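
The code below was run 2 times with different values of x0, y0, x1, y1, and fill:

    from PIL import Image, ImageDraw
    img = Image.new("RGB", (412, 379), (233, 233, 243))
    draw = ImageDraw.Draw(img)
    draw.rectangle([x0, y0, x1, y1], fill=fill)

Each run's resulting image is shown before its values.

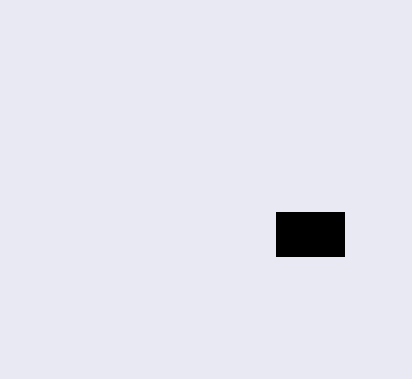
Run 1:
x0 = 276, y0 = 212, x1 = 344, y1 = 256, fill = 'black'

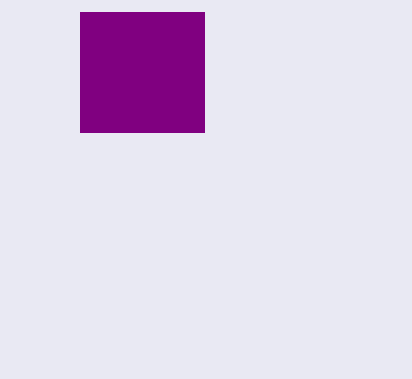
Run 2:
x0 = 80; y0 = 12; x1 = 204; y1 = 132; fill = 'purple'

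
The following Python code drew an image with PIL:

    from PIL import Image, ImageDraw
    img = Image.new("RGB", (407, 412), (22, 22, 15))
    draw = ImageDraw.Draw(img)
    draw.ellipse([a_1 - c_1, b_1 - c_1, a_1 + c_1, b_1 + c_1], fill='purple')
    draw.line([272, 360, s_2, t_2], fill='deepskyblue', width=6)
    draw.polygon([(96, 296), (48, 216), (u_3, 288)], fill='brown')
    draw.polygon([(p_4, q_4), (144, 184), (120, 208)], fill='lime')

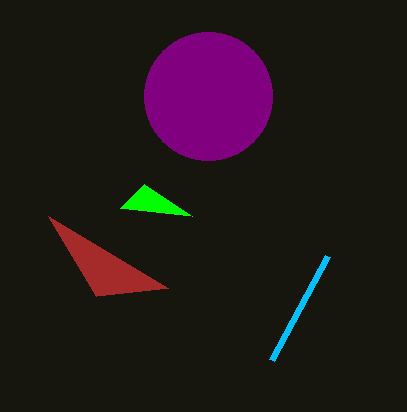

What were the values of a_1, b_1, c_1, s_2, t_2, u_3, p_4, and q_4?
a_1 = 208, b_1 = 96, c_1 = 64, s_2 = 328, t_2 = 256, u_3 = 168, p_4 = 192, q_4 = 216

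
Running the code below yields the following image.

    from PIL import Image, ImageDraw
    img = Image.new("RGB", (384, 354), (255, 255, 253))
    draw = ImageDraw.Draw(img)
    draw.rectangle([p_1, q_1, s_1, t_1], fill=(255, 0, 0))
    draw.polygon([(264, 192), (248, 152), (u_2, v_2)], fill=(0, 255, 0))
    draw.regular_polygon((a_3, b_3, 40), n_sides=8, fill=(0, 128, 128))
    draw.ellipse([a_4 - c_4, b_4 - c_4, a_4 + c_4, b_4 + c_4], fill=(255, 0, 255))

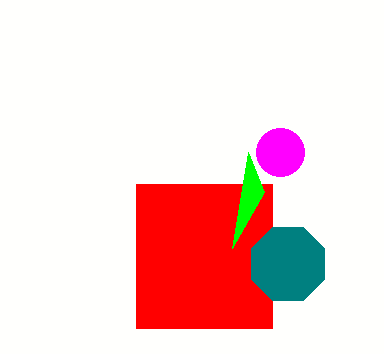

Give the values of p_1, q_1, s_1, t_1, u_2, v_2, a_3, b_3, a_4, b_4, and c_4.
p_1 = 136
q_1 = 184
s_1 = 272
t_1 = 328
u_2 = 232
v_2 = 248
a_3 = 288
b_3 = 264
a_4 = 280
b_4 = 152
c_4 = 24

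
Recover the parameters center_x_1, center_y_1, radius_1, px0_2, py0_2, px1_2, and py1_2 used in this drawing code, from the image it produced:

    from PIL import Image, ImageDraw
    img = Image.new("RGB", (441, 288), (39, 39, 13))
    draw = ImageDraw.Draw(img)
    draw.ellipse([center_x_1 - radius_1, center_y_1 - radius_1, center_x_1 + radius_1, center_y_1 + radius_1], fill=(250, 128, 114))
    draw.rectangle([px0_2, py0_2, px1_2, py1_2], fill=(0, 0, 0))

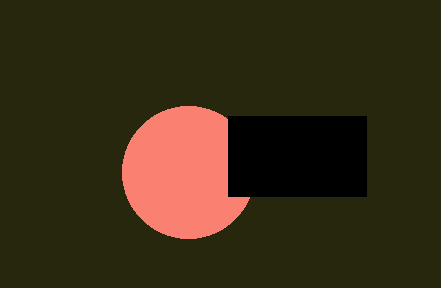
center_x_1 = 188; center_y_1 = 172; radius_1 = 66; px0_2 = 228; py0_2 = 116; px1_2 = 366; py1_2 = 196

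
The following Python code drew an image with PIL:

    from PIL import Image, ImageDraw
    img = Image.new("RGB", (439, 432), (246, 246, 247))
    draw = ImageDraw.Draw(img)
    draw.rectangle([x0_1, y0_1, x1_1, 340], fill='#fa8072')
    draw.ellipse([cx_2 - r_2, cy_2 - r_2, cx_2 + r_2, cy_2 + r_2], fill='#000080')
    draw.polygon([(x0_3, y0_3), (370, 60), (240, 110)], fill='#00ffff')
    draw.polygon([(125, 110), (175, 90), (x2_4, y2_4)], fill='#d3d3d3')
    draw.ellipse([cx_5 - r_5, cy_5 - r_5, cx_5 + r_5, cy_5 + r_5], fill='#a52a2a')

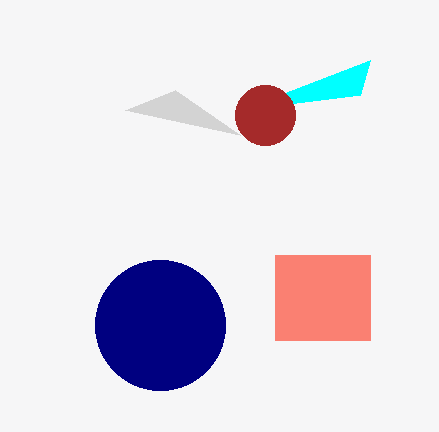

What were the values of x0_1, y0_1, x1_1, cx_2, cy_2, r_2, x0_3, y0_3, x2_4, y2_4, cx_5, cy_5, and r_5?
x0_1 = 275
y0_1 = 255
x1_1 = 370
cx_2 = 160
cy_2 = 325
r_2 = 65
x0_3 = 360
y0_3 = 95
x2_4 = 240
y2_4 = 135
cx_5 = 265
cy_5 = 115
r_5 = 30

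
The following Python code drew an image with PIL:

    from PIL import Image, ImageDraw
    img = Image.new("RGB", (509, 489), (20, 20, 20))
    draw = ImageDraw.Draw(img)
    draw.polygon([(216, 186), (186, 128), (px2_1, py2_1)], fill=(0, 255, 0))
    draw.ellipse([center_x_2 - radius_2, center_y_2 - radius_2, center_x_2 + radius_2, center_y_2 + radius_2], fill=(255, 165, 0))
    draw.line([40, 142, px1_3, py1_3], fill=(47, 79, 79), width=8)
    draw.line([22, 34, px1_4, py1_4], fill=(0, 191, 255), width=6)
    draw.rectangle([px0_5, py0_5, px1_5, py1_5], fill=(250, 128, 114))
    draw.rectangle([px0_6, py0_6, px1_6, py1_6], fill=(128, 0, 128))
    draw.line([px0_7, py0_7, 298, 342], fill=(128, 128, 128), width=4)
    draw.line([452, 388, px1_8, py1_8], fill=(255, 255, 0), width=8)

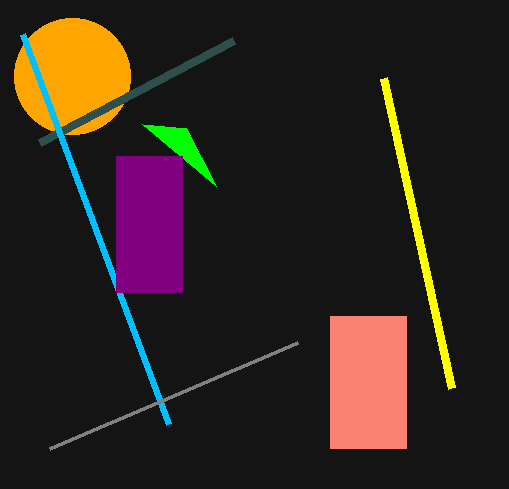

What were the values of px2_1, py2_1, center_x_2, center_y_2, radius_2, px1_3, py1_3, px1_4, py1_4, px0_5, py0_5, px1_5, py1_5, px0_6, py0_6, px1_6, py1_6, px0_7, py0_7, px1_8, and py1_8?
px2_1 = 142, py2_1 = 124, center_x_2 = 72, center_y_2 = 76, radius_2 = 58, px1_3 = 234, py1_3 = 40, px1_4 = 168, py1_4 = 424, px0_5 = 330, py0_5 = 316, px1_5 = 406, py1_5 = 448, px0_6 = 116, py0_6 = 156, px1_6 = 182, py1_6 = 292, px0_7 = 50, py0_7 = 448, px1_8 = 384, py1_8 = 78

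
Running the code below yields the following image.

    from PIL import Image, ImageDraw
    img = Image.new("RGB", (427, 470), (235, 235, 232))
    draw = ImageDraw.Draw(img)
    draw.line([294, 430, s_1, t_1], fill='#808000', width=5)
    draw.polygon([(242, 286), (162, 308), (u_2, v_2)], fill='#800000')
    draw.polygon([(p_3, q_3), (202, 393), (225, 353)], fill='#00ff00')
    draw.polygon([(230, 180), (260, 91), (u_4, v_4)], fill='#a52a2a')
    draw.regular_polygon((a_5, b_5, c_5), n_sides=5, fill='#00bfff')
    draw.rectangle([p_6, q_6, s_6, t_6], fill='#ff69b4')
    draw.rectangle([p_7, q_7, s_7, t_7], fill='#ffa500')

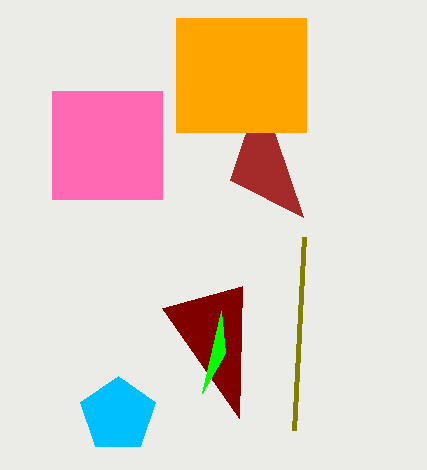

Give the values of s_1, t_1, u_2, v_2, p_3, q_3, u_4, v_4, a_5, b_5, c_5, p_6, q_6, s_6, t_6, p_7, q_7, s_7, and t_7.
s_1 = 304
t_1 = 237
u_2 = 239
v_2 = 418
p_3 = 221
q_3 = 311
u_4 = 303
v_4 = 217
a_5 = 118
b_5 = 415
c_5 = 39
p_6 = 52
q_6 = 91
s_6 = 162
t_6 = 199
p_7 = 176
q_7 = 18
s_7 = 306
t_7 = 132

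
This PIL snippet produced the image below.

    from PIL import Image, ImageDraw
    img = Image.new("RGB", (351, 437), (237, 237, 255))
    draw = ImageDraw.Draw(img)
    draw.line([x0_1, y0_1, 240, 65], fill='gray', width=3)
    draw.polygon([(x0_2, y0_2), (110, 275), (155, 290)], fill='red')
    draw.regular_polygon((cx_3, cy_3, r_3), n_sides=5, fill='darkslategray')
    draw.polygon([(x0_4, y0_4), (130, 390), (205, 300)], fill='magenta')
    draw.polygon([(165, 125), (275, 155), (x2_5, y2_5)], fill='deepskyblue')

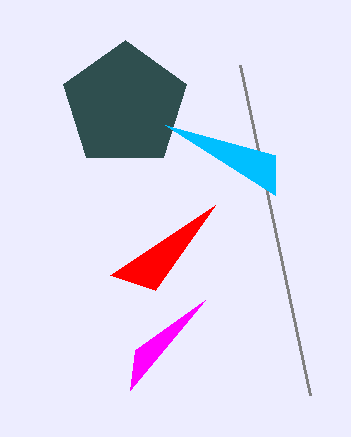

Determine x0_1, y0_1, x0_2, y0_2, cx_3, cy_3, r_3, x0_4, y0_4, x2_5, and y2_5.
x0_1 = 310
y0_1 = 395
x0_2 = 215
y0_2 = 205
cx_3 = 125
cy_3 = 105
r_3 = 65
x0_4 = 135
y0_4 = 350
x2_5 = 275
y2_5 = 195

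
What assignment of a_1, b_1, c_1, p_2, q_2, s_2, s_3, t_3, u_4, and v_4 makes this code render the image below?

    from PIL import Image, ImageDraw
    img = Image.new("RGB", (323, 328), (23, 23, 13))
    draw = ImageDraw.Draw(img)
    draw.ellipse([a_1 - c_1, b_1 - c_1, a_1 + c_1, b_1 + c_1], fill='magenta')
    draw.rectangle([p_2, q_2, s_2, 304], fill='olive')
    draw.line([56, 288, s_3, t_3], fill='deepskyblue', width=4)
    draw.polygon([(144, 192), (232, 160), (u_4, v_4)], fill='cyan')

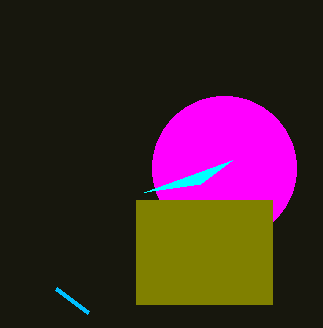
a_1 = 224
b_1 = 168
c_1 = 72
p_2 = 136
q_2 = 200
s_2 = 272
s_3 = 88
t_3 = 312
u_4 = 200
v_4 = 184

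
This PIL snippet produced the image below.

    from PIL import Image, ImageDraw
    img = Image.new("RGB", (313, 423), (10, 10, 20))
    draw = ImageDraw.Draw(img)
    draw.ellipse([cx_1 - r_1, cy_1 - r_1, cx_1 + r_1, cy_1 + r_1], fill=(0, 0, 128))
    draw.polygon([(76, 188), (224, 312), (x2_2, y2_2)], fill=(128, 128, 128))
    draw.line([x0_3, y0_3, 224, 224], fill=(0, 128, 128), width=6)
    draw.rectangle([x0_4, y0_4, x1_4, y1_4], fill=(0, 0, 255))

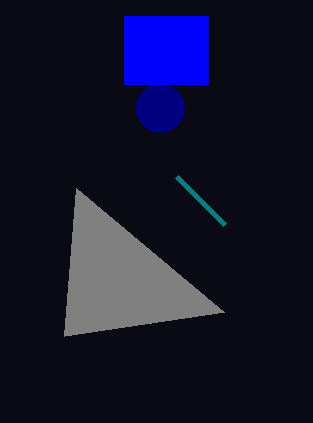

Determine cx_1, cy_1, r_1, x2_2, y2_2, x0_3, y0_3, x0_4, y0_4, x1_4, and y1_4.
cx_1 = 160, cy_1 = 108, r_1 = 24, x2_2 = 64, y2_2 = 336, x0_3 = 176, y0_3 = 176, x0_4 = 124, y0_4 = 16, x1_4 = 208, y1_4 = 84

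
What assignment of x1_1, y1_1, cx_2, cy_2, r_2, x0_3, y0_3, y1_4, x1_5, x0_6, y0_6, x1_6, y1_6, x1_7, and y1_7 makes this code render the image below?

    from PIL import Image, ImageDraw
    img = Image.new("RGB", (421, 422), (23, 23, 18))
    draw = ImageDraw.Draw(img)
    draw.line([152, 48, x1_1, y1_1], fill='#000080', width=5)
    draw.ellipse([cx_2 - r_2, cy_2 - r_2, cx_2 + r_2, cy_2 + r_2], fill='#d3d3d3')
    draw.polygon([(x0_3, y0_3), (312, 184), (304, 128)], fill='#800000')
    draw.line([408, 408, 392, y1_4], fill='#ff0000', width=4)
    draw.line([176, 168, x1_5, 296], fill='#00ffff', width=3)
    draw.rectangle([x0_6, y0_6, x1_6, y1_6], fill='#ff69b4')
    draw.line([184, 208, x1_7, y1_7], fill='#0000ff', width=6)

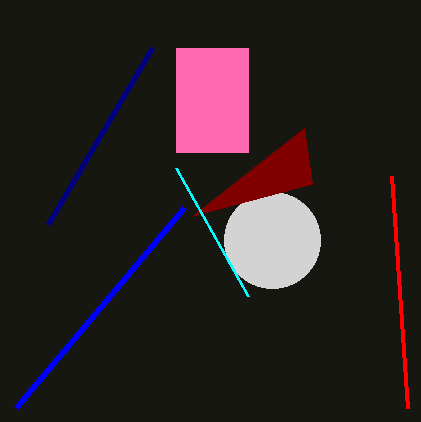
x1_1 = 48, y1_1 = 224, cx_2 = 272, cy_2 = 240, r_2 = 48, x0_3 = 192, y0_3 = 216, y1_4 = 176, x1_5 = 248, x0_6 = 176, y0_6 = 48, x1_6 = 248, y1_6 = 152, x1_7 = 16, y1_7 = 408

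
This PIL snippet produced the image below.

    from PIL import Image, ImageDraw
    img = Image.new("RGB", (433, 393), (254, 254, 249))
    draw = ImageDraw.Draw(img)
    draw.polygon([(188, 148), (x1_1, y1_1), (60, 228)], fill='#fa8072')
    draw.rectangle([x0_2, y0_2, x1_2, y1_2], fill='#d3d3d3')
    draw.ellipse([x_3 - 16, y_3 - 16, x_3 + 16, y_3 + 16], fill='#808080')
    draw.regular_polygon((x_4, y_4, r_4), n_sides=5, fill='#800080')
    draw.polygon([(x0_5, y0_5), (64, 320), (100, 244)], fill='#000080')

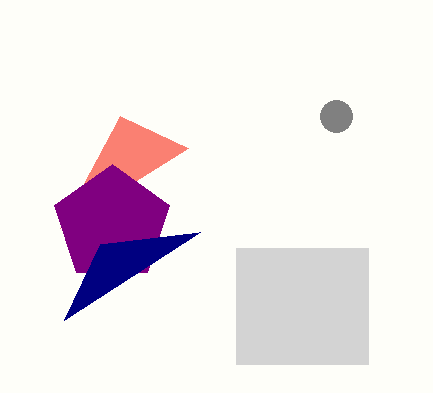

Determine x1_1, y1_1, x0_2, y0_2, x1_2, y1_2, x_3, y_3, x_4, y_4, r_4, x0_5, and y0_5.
x1_1 = 120
y1_1 = 116
x0_2 = 236
y0_2 = 248
x1_2 = 368
y1_2 = 364
x_3 = 336
y_3 = 116
x_4 = 112
y_4 = 224
r_4 = 60
x0_5 = 200
y0_5 = 232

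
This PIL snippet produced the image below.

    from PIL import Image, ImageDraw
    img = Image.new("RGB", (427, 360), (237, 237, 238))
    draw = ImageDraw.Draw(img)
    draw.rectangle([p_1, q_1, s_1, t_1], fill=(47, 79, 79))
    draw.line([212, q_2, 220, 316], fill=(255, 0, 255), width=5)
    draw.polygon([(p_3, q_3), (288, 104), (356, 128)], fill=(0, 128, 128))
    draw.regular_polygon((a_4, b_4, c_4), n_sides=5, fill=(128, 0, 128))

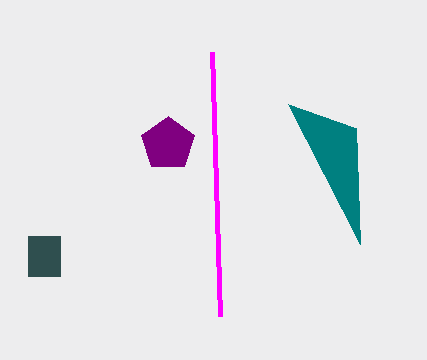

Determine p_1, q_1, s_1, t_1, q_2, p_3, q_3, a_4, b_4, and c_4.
p_1 = 28, q_1 = 236, s_1 = 60, t_1 = 276, q_2 = 52, p_3 = 360, q_3 = 244, a_4 = 168, b_4 = 144, c_4 = 28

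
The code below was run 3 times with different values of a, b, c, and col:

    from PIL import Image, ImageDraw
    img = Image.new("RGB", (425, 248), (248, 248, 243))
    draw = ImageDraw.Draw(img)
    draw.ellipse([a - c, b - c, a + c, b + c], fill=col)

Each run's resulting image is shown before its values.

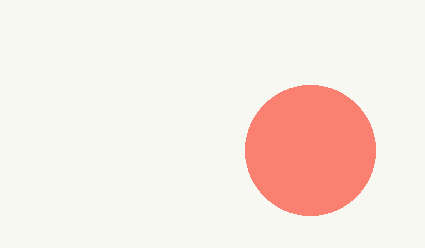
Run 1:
a = 310
b = 150
c = 65
col = 'salmon'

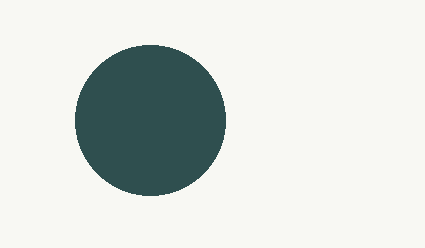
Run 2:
a = 150; b = 120; c = 75; col = 'darkslategray'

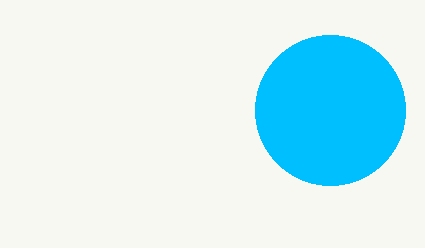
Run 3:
a = 330, b = 110, c = 75, col = 'deepskyblue'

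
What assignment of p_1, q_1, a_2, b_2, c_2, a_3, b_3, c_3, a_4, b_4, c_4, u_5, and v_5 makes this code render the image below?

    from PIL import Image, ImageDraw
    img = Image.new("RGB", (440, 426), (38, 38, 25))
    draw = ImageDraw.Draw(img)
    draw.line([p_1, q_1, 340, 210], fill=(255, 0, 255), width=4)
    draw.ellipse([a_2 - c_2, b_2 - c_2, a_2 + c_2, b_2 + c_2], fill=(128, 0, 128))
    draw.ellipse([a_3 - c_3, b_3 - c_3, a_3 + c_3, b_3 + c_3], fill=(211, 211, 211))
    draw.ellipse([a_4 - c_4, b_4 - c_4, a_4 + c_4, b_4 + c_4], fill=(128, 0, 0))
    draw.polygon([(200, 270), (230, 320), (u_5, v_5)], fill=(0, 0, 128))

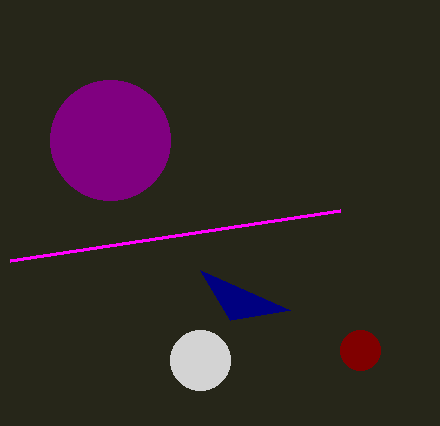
p_1 = 10; q_1 = 260; a_2 = 110; b_2 = 140; c_2 = 60; a_3 = 200; b_3 = 360; c_3 = 30; a_4 = 360; b_4 = 350; c_4 = 20; u_5 = 290; v_5 = 310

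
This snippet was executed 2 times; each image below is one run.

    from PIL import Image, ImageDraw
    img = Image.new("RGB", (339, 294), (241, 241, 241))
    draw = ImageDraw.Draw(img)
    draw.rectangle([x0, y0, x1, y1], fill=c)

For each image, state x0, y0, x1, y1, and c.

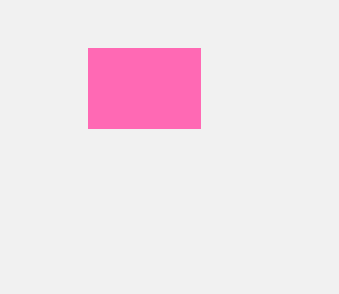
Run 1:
x0 = 88
y0 = 48
x1 = 200
y1 = 128
c = 'hotpink'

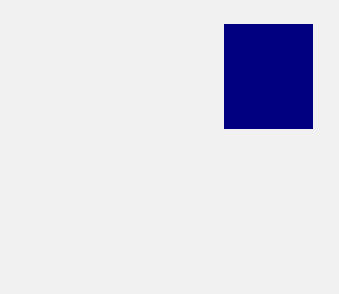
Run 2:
x0 = 224, y0 = 24, x1 = 312, y1 = 128, c = 'navy'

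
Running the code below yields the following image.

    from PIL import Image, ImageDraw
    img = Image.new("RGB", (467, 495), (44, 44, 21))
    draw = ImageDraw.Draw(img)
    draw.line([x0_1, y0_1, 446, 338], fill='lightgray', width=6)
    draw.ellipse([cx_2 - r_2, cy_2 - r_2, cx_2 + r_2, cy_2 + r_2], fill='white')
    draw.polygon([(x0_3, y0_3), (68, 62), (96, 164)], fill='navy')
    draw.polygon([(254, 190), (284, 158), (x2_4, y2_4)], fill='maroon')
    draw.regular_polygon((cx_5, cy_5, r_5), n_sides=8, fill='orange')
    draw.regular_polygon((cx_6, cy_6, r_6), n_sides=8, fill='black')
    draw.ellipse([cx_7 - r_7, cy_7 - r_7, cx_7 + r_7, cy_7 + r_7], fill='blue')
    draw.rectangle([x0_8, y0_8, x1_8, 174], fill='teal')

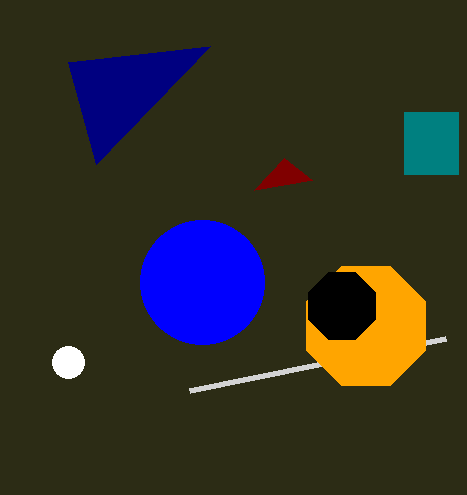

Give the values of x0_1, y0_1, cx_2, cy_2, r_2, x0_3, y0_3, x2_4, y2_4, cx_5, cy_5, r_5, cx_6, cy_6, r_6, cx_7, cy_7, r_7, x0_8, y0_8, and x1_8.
x0_1 = 190; y0_1 = 390; cx_2 = 68; cy_2 = 362; r_2 = 16; x0_3 = 210; y0_3 = 46; x2_4 = 312; y2_4 = 180; cx_5 = 366; cy_5 = 326; r_5 = 64; cx_6 = 342; cy_6 = 306; r_6 = 36; cx_7 = 202; cy_7 = 282; r_7 = 62; x0_8 = 404; y0_8 = 112; x1_8 = 458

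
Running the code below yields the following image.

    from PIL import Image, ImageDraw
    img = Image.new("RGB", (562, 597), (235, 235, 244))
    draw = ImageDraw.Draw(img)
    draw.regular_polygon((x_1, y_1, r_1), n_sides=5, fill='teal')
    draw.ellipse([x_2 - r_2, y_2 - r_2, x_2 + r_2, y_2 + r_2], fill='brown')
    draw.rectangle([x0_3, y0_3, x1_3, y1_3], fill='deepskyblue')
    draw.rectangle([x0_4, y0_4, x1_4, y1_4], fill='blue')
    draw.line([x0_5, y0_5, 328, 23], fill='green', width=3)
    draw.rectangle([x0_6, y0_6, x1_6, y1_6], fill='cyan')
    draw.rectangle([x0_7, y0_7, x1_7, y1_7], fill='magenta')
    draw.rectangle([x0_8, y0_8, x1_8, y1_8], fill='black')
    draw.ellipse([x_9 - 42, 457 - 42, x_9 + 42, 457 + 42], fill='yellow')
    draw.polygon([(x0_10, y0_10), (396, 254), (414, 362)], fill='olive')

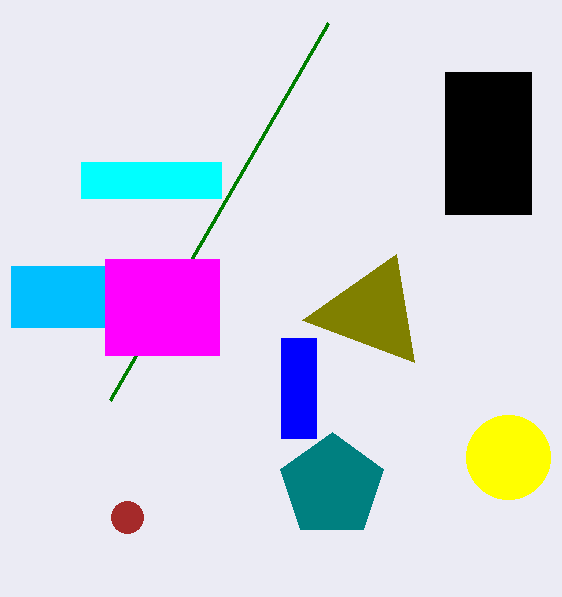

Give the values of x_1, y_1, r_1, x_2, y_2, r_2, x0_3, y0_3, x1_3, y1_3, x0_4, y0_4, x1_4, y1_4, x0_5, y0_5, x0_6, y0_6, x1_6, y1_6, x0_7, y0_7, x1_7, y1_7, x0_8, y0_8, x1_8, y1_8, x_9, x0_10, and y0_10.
x_1 = 332
y_1 = 486
r_1 = 54
x_2 = 127
y_2 = 517
r_2 = 16
x0_3 = 11
y0_3 = 266
x1_3 = 104
y1_3 = 327
x0_4 = 281
y0_4 = 338
x1_4 = 316
y1_4 = 438
x0_5 = 110
y0_5 = 400
x0_6 = 81
y0_6 = 162
x1_6 = 221
y1_6 = 198
x0_7 = 105
y0_7 = 259
x1_7 = 219
y1_7 = 355
x0_8 = 445
y0_8 = 72
x1_8 = 531
y1_8 = 214
x_9 = 508
x0_10 = 302
y0_10 = 320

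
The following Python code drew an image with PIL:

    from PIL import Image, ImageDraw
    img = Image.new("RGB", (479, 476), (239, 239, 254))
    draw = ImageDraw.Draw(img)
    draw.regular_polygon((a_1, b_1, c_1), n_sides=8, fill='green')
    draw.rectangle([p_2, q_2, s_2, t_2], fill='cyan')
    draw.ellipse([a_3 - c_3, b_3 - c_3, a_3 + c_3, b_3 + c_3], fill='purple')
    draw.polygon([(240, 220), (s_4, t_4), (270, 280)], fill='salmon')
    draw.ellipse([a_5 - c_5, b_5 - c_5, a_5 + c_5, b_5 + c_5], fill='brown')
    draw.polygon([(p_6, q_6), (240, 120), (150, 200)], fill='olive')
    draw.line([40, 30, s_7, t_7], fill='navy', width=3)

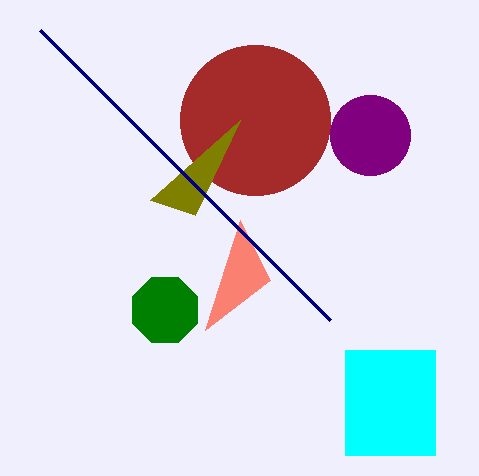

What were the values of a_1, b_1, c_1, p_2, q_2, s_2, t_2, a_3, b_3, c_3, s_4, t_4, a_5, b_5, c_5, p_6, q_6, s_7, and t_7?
a_1 = 165; b_1 = 310; c_1 = 35; p_2 = 345; q_2 = 350; s_2 = 435; t_2 = 455; a_3 = 370; b_3 = 135; c_3 = 40; s_4 = 205; t_4 = 330; a_5 = 255; b_5 = 120; c_5 = 75; p_6 = 195; q_6 = 215; s_7 = 330; t_7 = 320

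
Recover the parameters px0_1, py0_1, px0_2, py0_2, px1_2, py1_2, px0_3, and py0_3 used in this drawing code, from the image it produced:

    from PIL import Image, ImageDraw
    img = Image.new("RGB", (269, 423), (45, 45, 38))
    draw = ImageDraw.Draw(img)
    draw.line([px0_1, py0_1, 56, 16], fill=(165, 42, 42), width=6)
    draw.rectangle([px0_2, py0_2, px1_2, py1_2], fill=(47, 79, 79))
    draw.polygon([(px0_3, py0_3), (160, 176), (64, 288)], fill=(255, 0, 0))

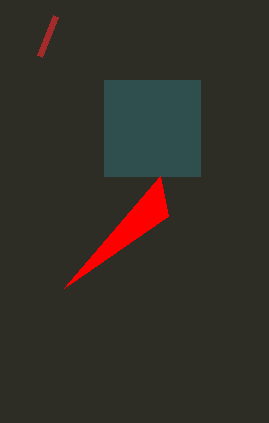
px0_1 = 40, py0_1 = 56, px0_2 = 104, py0_2 = 80, px1_2 = 200, py1_2 = 176, px0_3 = 168, py0_3 = 216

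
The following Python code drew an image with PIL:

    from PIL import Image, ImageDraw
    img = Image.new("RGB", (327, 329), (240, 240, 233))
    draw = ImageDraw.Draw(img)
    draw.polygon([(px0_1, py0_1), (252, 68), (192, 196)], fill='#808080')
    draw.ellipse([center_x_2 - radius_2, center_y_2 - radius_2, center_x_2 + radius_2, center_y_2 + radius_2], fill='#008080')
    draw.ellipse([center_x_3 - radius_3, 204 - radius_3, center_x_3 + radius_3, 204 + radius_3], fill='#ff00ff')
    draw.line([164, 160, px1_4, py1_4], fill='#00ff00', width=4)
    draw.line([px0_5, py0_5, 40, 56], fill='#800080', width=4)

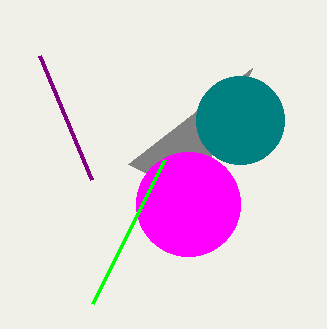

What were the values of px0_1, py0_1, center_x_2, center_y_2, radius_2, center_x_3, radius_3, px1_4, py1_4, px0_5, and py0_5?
px0_1 = 128
py0_1 = 164
center_x_2 = 240
center_y_2 = 120
radius_2 = 44
center_x_3 = 188
radius_3 = 52
px1_4 = 92
py1_4 = 304
px0_5 = 92
py0_5 = 180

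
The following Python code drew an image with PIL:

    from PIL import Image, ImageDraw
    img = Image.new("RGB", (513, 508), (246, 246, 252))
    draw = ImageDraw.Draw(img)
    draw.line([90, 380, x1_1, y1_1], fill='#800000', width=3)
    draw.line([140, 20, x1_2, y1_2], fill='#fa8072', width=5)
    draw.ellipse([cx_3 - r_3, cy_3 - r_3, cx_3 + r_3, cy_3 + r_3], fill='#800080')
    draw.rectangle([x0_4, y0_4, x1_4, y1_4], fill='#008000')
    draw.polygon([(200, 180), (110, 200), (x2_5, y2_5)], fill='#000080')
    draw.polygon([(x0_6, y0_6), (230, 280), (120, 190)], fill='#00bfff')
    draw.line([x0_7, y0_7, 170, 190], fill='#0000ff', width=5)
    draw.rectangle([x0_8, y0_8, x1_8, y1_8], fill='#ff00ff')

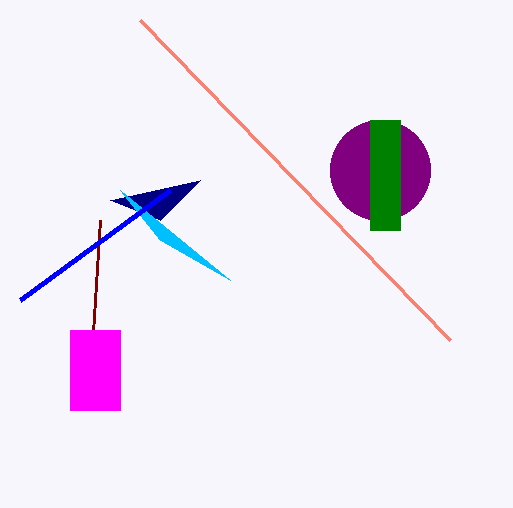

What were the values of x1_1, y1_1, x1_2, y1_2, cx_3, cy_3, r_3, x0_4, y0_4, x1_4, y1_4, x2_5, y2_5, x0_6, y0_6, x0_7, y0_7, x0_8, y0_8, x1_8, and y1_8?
x1_1 = 100, y1_1 = 220, x1_2 = 450, y1_2 = 340, cx_3 = 380, cy_3 = 170, r_3 = 50, x0_4 = 370, y0_4 = 120, x1_4 = 400, y1_4 = 230, x2_5 = 160, y2_5 = 220, x0_6 = 160, y0_6 = 240, x0_7 = 20, y0_7 = 300, x0_8 = 70, y0_8 = 330, x1_8 = 120, y1_8 = 410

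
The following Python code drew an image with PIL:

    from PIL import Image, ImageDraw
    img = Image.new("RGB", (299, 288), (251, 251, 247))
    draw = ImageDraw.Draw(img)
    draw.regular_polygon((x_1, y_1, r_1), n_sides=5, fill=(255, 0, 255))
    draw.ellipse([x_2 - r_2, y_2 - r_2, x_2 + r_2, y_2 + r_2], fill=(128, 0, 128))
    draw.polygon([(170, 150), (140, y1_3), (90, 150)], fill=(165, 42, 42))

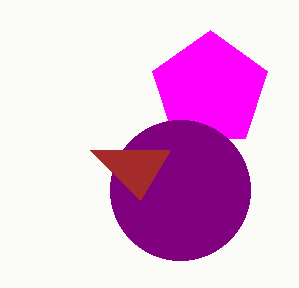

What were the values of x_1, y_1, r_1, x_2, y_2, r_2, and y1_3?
x_1 = 210
y_1 = 90
r_1 = 60
x_2 = 180
y_2 = 190
r_2 = 70
y1_3 = 200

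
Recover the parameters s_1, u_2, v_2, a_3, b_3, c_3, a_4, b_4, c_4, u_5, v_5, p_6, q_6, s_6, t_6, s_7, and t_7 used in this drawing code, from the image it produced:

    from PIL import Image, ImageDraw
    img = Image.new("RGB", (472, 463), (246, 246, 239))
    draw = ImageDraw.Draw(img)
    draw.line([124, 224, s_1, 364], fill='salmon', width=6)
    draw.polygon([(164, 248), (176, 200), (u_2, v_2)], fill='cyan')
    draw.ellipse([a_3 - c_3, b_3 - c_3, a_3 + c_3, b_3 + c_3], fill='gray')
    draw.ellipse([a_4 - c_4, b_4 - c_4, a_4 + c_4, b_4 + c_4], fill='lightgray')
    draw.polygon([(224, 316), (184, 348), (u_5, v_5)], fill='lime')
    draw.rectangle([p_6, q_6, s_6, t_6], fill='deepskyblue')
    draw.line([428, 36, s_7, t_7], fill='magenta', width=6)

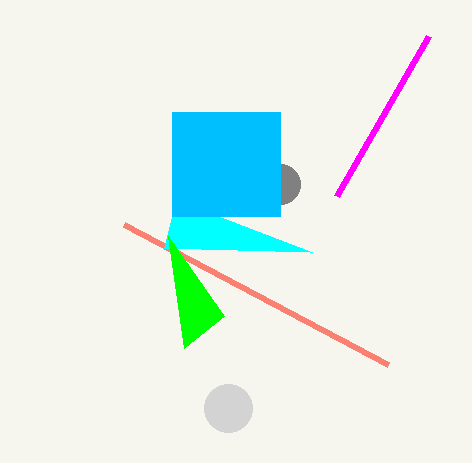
s_1 = 388
u_2 = 312
v_2 = 252
a_3 = 280
b_3 = 184
c_3 = 20
a_4 = 228
b_4 = 408
c_4 = 24
u_5 = 168
v_5 = 236
p_6 = 172
q_6 = 112
s_6 = 280
t_6 = 216
s_7 = 336
t_7 = 196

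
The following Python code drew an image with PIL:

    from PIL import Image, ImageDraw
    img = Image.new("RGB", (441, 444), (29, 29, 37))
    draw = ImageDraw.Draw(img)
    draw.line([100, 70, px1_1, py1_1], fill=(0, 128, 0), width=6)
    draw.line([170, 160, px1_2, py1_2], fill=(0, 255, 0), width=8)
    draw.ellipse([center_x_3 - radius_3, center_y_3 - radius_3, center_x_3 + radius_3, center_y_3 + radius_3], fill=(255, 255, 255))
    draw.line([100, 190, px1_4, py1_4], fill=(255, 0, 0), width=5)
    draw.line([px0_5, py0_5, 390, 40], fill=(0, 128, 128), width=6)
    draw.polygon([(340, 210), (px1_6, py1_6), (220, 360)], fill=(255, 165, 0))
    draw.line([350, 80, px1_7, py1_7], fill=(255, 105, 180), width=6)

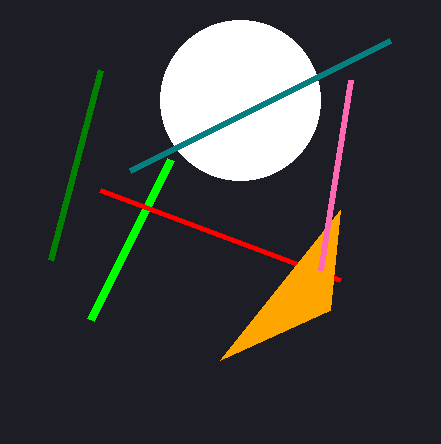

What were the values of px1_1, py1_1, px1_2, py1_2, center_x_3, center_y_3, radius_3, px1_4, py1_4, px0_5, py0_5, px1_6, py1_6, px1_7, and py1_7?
px1_1 = 50; py1_1 = 260; px1_2 = 90; py1_2 = 320; center_x_3 = 240; center_y_3 = 100; radius_3 = 80; px1_4 = 340; py1_4 = 280; px0_5 = 130; py0_5 = 170; px1_6 = 330; py1_6 = 310; px1_7 = 320; py1_7 = 270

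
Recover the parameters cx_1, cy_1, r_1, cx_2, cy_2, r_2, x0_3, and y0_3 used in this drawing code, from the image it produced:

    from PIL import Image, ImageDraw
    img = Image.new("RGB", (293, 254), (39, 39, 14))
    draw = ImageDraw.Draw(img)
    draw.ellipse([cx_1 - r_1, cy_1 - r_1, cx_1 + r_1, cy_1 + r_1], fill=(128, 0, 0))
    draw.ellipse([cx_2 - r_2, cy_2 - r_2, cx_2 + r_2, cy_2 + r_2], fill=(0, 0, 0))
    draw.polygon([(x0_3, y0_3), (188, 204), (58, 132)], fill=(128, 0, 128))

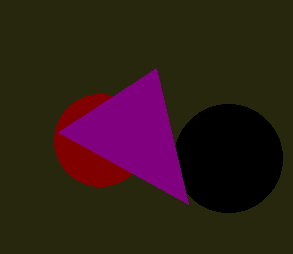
cx_1 = 100, cy_1 = 140, r_1 = 46, cx_2 = 228, cy_2 = 158, r_2 = 54, x0_3 = 156, y0_3 = 68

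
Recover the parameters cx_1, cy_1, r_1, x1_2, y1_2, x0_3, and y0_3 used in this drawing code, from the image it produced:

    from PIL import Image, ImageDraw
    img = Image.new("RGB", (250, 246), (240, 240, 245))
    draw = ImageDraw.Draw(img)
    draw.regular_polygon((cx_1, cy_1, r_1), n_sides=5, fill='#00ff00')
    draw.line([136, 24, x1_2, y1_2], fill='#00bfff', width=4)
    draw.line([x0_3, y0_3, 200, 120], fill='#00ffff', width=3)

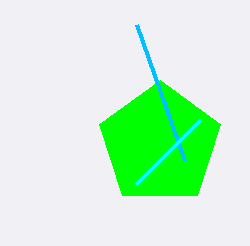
cx_1 = 160
cy_1 = 144
r_1 = 64
x1_2 = 184
y1_2 = 160
x0_3 = 136
y0_3 = 184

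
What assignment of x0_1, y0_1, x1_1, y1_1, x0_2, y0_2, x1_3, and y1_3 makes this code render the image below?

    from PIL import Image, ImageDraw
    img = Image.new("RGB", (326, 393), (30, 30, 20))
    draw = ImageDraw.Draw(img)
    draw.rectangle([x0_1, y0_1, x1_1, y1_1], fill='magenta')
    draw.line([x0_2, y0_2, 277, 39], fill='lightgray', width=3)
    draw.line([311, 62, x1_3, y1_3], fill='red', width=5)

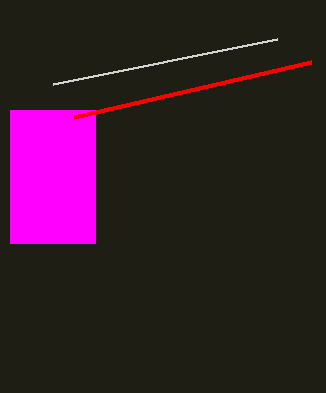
x0_1 = 10; y0_1 = 110; x1_1 = 95; y1_1 = 243; x0_2 = 53; y0_2 = 84; x1_3 = 74; y1_3 = 117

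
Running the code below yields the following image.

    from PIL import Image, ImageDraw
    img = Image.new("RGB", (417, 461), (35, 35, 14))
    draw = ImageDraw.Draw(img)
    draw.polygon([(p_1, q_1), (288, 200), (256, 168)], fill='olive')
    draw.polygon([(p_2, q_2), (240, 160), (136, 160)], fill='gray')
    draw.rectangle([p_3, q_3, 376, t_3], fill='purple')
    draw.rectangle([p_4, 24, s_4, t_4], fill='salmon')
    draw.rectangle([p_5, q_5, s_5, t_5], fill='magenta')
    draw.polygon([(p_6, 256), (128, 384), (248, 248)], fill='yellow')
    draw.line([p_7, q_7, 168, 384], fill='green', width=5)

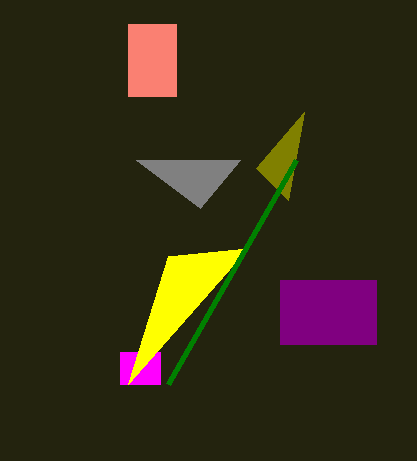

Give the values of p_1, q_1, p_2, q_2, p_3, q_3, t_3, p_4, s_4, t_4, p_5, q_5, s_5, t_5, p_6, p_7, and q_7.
p_1 = 304
q_1 = 112
p_2 = 200
q_2 = 208
p_3 = 280
q_3 = 280
t_3 = 344
p_4 = 128
s_4 = 176
t_4 = 96
p_5 = 120
q_5 = 352
s_5 = 160
t_5 = 384
p_6 = 168
p_7 = 296
q_7 = 160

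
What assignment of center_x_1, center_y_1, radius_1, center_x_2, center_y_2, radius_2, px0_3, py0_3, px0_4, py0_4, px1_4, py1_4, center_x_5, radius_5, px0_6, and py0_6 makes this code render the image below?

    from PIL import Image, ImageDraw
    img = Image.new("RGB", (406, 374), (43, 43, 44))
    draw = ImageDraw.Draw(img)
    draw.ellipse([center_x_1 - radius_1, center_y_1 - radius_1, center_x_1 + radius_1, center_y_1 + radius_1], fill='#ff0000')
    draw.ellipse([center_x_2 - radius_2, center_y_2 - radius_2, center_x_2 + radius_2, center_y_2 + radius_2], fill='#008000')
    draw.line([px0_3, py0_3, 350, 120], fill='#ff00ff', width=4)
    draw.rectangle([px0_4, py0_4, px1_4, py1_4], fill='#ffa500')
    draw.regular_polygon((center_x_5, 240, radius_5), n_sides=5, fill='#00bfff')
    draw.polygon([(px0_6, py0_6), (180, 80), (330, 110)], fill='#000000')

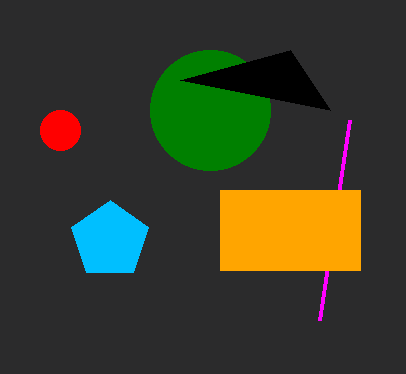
center_x_1 = 60; center_y_1 = 130; radius_1 = 20; center_x_2 = 210; center_y_2 = 110; radius_2 = 60; px0_3 = 320; py0_3 = 320; px0_4 = 220; py0_4 = 190; px1_4 = 360; py1_4 = 270; center_x_5 = 110; radius_5 = 40; px0_6 = 290; py0_6 = 50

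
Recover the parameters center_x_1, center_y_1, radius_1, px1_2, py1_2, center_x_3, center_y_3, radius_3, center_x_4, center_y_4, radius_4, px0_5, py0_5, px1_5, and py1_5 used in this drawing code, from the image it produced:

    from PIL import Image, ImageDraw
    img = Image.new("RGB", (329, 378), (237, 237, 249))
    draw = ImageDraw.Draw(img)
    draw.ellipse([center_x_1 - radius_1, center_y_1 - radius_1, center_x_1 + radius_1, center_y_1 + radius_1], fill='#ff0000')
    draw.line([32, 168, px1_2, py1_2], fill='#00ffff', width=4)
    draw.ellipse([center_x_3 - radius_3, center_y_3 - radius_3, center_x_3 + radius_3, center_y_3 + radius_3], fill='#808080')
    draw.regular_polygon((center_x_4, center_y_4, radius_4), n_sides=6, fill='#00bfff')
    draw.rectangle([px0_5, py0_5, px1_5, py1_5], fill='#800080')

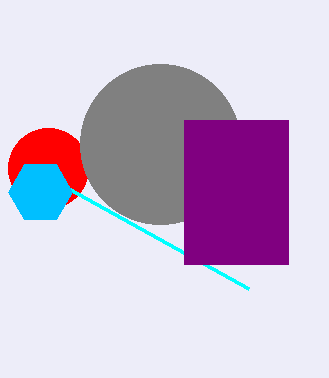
center_x_1 = 48, center_y_1 = 168, radius_1 = 40, px1_2 = 248, py1_2 = 288, center_x_3 = 160, center_y_3 = 144, radius_3 = 80, center_x_4 = 40, center_y_4 = 192, radius_4 = 32, px0_5 = 184, py0_5 = 120, px1_5 = 288, py1_5 = 264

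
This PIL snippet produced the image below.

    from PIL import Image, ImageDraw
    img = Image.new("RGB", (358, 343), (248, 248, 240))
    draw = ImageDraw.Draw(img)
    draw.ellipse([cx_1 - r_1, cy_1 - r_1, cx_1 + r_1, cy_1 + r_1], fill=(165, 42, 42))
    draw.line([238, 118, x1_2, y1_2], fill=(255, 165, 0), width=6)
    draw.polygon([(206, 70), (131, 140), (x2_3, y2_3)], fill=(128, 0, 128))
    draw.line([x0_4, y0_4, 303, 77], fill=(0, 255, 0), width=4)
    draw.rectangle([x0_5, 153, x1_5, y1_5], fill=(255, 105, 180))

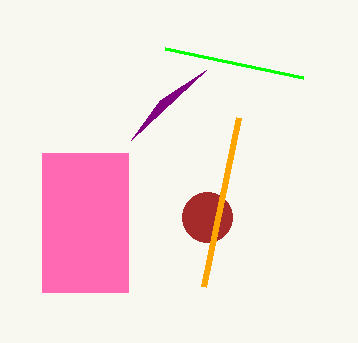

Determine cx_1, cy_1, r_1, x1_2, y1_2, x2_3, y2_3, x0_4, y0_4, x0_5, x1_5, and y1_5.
cx_1 = 207, cy_1 = 217, r_1 = 25, x1_2 = 203, y1_2 = 287, x2_3 = 160, y2_3 = 100, x0_4 = 165, y0_4 = 48, x0_5 = 42, x1_5 = 128, y1_5 = 292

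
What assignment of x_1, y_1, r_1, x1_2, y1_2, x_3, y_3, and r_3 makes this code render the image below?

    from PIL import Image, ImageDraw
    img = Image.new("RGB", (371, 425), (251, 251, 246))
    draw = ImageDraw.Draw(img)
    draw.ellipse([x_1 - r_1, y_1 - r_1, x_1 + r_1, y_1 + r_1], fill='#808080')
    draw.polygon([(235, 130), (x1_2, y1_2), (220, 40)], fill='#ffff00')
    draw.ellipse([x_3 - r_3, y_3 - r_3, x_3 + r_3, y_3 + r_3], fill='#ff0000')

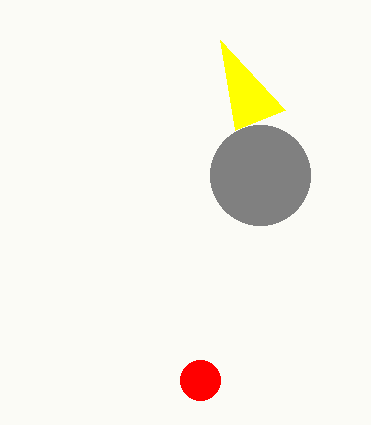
x_1 = 260; y_1 = 175; r_1 = 50; x1_2 = 285; y1_2 = 110; x_3 = 200; y_3 = 380; r_3 = 20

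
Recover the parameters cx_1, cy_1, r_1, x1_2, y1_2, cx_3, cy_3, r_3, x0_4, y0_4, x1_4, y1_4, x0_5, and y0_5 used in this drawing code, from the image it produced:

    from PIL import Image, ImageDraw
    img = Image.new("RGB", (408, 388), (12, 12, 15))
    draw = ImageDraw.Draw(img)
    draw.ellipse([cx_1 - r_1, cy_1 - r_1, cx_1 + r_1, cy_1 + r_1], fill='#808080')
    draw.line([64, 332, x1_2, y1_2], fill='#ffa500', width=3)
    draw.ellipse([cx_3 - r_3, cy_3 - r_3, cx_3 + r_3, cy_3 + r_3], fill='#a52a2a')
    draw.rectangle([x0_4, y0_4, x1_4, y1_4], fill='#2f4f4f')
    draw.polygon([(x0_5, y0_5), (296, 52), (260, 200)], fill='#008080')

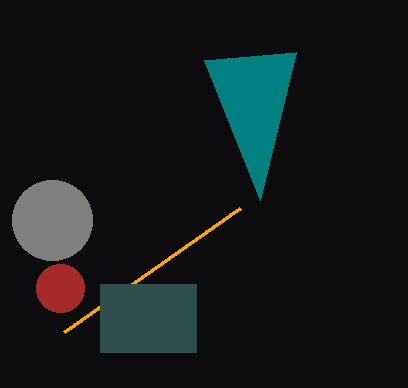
cx_1 = 52
cy_1 = 220
r_1 = 40
x1_2 = 240
y1_2 = 208
cx_3 = 60
cy_3 = 288
r_3 = 24
x0_4 = 100
y0_4 = 284
x1_4 = 196
y1_4 = 352
x0_5 = 204
y0_5 = 60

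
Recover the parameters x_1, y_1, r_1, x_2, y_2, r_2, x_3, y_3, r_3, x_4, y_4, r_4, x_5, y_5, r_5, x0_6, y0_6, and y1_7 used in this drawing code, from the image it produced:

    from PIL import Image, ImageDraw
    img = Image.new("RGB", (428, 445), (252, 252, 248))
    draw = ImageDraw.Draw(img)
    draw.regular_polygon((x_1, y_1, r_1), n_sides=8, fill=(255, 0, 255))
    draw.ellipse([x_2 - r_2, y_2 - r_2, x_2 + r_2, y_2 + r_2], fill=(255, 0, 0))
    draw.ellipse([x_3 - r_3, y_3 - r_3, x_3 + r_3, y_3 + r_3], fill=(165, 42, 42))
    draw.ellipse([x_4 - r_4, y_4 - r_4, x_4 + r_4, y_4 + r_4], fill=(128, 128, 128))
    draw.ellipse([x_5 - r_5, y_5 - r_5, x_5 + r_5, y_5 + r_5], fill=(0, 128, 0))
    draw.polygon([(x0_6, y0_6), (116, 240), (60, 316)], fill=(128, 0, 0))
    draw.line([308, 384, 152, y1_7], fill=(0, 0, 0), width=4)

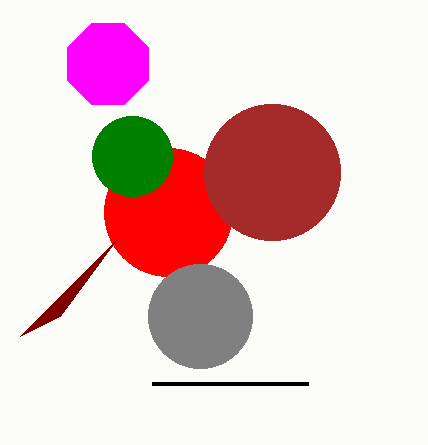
x_1 = 108; y_1 = 64; r_1 = 44; x_2 = 168; y_2 = 212; r_2 = 64; x_3 = 272; y_3 = 172; r_3 = 68; x_4 = 200; y_4 = 316; r_4 = 52; x_5 = 132; y_5 = 156; r_5 = 40; x0_6 = 20; y0_6 = 336; y1_7 = 384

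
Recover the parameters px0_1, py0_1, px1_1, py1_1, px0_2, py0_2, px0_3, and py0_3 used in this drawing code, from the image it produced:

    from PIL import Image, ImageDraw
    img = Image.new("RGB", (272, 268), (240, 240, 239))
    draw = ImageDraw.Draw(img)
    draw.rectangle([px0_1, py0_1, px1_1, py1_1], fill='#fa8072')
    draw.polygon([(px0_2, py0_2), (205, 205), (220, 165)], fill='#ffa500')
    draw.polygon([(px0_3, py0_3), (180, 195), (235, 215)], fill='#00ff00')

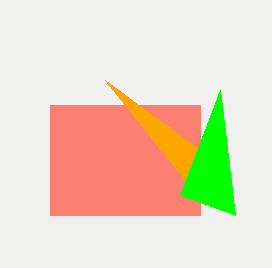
px0_1 = 50
py0_1 = 105
px1_1 = 200
py1_1 = 215
px0_2 = 105
py0_2 = 80
px0_3 = 220
py0_3 = 90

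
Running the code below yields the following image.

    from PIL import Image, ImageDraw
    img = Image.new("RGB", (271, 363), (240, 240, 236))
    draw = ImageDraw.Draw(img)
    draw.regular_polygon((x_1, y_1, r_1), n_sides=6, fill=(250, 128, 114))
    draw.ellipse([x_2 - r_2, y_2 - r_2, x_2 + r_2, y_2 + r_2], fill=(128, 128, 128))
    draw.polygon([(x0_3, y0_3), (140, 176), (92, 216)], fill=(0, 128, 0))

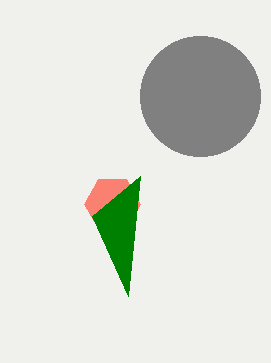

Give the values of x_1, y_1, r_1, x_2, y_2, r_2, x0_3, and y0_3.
x_1 = 112
y_1 = 204
r_1 = 28
x_2 = 200
y_2 = 96
r_2 = 60
x0_3 = 128
y0_3 = 296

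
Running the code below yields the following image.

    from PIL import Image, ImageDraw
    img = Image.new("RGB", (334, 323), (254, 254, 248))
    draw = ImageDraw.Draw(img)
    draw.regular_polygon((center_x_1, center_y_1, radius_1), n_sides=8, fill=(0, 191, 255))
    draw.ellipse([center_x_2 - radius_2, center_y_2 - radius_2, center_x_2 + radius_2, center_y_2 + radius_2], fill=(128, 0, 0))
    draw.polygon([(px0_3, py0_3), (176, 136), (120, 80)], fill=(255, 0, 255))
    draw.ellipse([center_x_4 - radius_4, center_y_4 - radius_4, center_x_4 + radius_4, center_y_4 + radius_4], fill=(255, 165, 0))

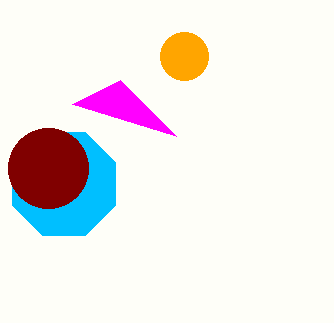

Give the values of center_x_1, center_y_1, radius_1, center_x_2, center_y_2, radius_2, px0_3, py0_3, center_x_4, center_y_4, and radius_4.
center_x_1 = 64
center_y_1 = 184
radius_1 = 56
center_x_2 = 48
center_y_2 = 168
radius_2 = 40
px0_3 = 72
py0_3 = 104
center_x_4 = 184
center_y_4 = 56
radius_4 = 24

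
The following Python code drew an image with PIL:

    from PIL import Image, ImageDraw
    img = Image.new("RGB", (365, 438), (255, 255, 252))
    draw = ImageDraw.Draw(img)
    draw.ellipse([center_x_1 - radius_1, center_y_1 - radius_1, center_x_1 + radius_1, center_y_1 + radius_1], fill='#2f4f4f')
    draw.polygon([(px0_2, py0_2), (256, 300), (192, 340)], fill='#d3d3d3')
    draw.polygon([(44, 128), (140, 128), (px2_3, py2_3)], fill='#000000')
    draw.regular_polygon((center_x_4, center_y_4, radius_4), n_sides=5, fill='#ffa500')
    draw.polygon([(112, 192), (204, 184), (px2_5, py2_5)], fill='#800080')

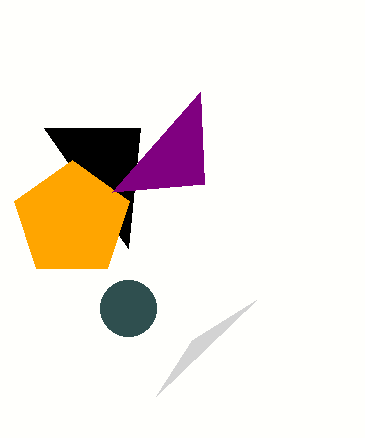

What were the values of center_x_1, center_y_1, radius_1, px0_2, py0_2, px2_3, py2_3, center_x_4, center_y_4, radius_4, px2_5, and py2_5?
center_x_1 = 128; center_y_1 = 308; radius_1 = 28; px0_2 = 156; py0_2 = 396; px2_3 = 128; py2_3 = 248; center_x_4 = 72; center_y_4 = 220; radius_4 = 60; px2_5 = 200; py2_5 = 92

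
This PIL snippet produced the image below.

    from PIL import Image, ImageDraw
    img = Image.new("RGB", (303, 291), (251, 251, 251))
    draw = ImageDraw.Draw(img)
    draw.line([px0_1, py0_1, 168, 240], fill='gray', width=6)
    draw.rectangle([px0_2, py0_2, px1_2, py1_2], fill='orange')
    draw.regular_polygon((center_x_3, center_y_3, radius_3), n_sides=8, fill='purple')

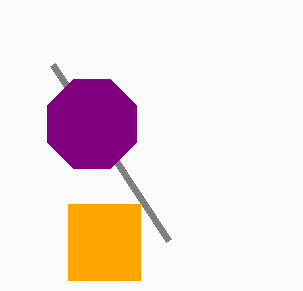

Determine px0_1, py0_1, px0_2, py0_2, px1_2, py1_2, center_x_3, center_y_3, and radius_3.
px0_1 = 52; py0_1 = 64; px0_2 = 68; py0_2 = 204; px1_2 = 140; py1_2 = 280; center_x_3 = 92; center_y_3 = 124; radius_3 = 48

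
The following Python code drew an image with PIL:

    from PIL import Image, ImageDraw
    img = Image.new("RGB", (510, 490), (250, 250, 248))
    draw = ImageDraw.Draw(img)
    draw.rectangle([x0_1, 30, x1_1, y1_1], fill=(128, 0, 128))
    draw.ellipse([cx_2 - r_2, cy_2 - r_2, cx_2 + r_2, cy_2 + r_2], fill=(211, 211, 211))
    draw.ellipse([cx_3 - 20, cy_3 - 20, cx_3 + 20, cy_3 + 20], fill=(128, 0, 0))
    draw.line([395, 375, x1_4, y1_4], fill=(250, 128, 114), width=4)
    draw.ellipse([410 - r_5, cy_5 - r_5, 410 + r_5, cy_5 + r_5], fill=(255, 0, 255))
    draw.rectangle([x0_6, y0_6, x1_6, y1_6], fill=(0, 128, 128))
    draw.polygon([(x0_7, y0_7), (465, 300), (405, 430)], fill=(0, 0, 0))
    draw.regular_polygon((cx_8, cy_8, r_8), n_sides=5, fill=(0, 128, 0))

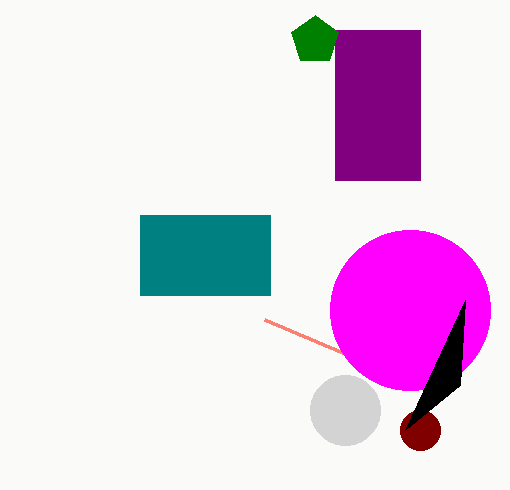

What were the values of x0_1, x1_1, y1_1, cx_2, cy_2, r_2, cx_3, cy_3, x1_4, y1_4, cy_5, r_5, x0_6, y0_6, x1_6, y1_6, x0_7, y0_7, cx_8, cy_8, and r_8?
x0_1 = 335; x1_1 = 420; y1_1 = 180; cx_2 = 345; cy_2 = 410; r_2 = 35; cx_3 = 420; cy_3 = 430; x1_4 = 265; y1_4 = 320; cy_5 = 310; r_5 = 80; x0_6 = 140; y0_6 = 215; x1_6 = 270; y1_6 = 295; x0_7 = 460; y0_7 = 385; cx_8 = 315; cy_8 = 40; r_8 = 25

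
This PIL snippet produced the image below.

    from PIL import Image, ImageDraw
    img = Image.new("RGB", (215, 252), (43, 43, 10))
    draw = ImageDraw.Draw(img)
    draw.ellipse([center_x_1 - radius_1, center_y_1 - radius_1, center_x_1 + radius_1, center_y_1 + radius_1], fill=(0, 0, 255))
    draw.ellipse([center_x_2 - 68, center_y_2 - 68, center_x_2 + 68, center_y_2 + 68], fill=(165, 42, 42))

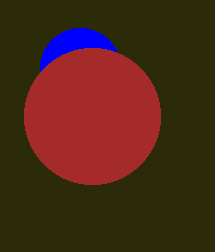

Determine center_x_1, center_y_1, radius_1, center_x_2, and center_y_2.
center_x_1 = 80; center_y_1 = 68; radius_1 = 40; center_x_2 = 92; center_y_2 = 116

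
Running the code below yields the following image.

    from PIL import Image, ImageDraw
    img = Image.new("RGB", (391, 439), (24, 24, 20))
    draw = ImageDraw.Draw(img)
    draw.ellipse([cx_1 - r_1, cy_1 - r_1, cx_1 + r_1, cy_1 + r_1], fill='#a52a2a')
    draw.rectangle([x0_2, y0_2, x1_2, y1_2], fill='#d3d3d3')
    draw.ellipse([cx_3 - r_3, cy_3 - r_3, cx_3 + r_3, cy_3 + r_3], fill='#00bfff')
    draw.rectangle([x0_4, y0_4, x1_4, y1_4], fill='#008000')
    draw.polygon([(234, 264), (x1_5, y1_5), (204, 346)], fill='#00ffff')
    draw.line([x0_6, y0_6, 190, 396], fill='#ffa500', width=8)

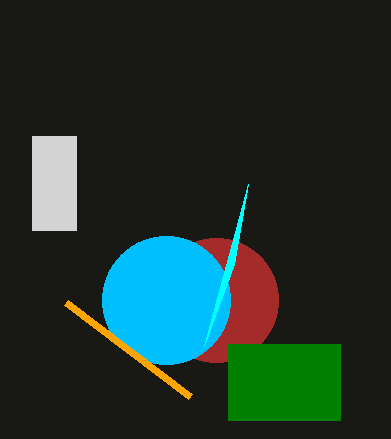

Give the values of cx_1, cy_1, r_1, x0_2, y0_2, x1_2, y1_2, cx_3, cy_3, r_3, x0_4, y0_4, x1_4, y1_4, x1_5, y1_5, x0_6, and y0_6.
cx_1 = 216; cy_1 = 300; r_1 = 62; x0_2 = 32; y0_2 = 136; x1_2 = 76; y1_2 = 230; cx_3 = 166; cy_3 = 300; r_3 = 64; x0_4 = 228; y0_4 = 344; x1_4 = 340; y1_4 = 420; x1_5 = 248; y1_5 = 184; x0_6 = 66; y0_6 = 302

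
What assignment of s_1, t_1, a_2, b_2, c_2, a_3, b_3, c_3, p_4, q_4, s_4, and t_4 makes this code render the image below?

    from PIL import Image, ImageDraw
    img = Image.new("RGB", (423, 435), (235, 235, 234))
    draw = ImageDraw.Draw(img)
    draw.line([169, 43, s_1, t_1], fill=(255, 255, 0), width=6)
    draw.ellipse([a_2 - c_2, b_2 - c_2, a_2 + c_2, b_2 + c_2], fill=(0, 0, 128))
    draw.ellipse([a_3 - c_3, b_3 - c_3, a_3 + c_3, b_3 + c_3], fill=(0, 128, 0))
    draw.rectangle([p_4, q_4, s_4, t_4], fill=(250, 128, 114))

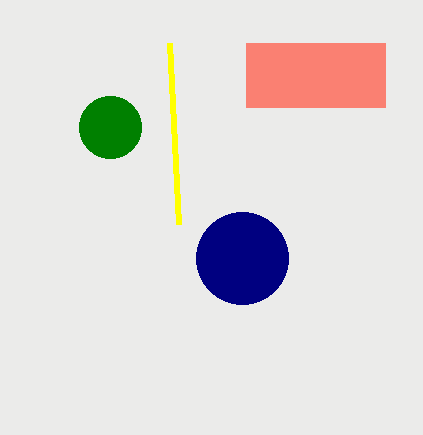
s_1 = 178, t_1 = 224, a_2 = 242, b_2 = 258, c_2 = 46, a_3 = 110, b_3 = 127, c_3 = 31, p_4 = 246, q_4 = 43, s_4 = 385, t_4 = 107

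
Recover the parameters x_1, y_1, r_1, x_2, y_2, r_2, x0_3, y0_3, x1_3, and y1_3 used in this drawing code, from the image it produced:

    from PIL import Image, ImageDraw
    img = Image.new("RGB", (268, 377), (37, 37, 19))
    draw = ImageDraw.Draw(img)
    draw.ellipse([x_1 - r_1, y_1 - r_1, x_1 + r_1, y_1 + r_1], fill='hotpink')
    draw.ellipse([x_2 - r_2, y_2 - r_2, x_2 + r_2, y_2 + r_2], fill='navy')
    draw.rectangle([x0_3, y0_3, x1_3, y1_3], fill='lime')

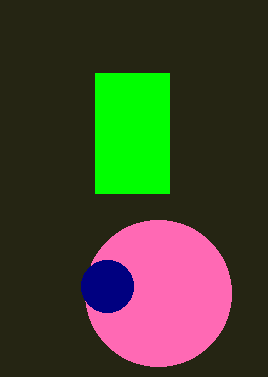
x_1 = 158, y_1 = 293, r_1 = 73, x_2 = 107, y_2 = 286, r_2 = 26, x0_3 = 95, y0_3 = 73, x1_3 = 169, y1_3 = 193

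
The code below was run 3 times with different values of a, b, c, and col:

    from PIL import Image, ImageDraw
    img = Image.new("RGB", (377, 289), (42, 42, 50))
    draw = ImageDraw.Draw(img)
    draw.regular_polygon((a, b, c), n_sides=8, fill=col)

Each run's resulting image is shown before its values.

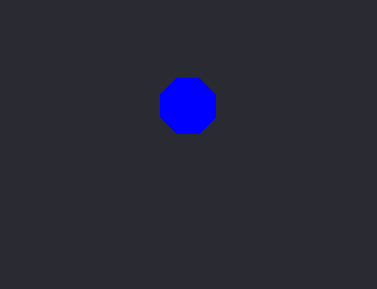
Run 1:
a = 188, b = 106, c = 30, col = 'blue'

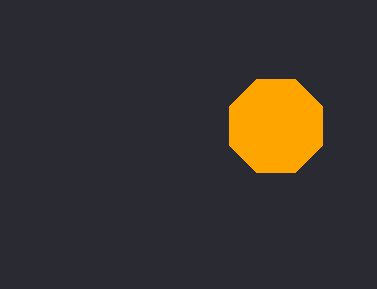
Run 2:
a = 276, b = 126, c = 50, col = 'orange'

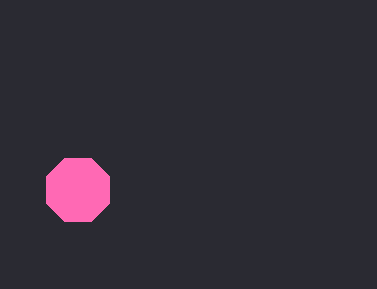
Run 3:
a = 78
b = 190
c = 34
col = 'hotpink'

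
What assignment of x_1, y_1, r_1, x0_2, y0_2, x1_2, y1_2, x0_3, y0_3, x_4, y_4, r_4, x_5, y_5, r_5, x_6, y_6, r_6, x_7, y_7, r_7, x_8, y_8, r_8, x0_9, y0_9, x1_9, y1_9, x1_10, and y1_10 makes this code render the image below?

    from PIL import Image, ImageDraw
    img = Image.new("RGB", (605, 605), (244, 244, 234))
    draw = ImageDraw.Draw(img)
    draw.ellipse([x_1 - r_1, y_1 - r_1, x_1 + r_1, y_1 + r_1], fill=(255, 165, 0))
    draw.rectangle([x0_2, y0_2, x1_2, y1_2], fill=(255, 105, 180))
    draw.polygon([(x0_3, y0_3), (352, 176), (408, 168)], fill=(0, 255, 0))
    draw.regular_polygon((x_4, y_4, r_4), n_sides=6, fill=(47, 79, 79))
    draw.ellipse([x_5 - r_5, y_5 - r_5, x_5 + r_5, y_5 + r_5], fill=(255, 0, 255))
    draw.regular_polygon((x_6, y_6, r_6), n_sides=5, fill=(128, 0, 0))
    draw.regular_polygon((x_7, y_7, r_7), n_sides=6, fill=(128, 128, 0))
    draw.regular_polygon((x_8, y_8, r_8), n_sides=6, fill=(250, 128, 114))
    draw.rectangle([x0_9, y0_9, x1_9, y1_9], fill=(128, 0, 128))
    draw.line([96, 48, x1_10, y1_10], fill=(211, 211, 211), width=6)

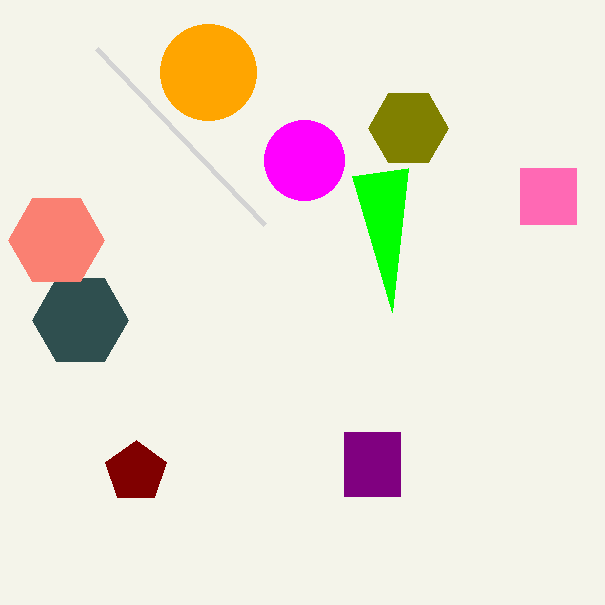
x_1 = 208, y_1 = 72, r_1 = 48, x0_2 = 520, y0_2 = 168, x1_2 = 576, y1_2 = 224, x0_3 = 392, y0_3 = 312, x_4 = 80, y_4 = 320, r_4 = 48, x_5 = 304, y_5 = 160, r_5 = 40, x_6 = 136, y_6 = 472, r_6 = 32, x_7 = 408, y_7 = 128, r_7 = 40, x_8 = 56, y_8 = 240, r_8 = 48, x0_9 = 344, y0_9 = 432, x1_9 = 400, y1_9 = 496, x1_10 = 264, y1_10 = 224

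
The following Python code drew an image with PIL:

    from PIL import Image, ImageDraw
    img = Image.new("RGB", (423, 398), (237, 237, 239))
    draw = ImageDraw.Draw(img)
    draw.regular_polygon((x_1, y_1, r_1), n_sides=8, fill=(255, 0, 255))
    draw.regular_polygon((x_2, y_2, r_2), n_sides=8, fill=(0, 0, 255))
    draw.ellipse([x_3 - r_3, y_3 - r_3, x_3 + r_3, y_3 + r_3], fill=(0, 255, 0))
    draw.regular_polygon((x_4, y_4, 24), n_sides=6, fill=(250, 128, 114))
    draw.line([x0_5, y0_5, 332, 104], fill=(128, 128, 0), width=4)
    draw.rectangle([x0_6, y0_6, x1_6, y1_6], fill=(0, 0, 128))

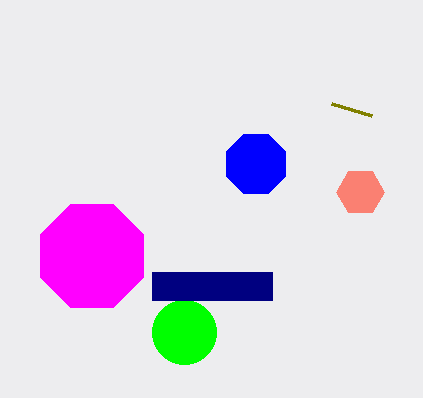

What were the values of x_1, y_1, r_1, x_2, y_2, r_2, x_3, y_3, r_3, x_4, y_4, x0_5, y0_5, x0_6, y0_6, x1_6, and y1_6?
x_1 = 92, y_1 = 256, r_1 = 56, x_2 = 256, y_2 = 164, r_2 = 32, x_3 = 184, y_3 = 332, r_3 = 32, x_4 = 360, y_4 = 192, x0_5 = 372, y0_5 = 116, x0_6 = 152, y0_6 = 272, x1_6 = 272, y1_6 = 300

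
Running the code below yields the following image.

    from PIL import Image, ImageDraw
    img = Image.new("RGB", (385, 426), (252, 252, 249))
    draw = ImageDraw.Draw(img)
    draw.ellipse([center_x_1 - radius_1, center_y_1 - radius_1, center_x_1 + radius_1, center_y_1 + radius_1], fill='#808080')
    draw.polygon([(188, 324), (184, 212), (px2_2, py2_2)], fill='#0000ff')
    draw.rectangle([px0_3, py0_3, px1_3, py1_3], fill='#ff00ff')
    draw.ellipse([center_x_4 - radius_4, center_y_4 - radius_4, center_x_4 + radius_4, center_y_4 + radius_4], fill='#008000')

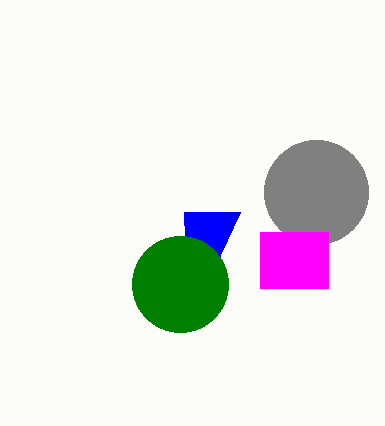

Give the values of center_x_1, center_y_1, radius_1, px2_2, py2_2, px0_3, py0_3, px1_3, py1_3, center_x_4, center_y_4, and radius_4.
center_x_1 = 316
center_y_1 = 192
radius_1 = 52
px2_2 = 240
py2_2 = 212
px0_3 = 260
py0_3 = 232
px1_3 = 328
py1_3 = 288
center_x_4 = 180
center_y_4 = 284
radius_4 = 48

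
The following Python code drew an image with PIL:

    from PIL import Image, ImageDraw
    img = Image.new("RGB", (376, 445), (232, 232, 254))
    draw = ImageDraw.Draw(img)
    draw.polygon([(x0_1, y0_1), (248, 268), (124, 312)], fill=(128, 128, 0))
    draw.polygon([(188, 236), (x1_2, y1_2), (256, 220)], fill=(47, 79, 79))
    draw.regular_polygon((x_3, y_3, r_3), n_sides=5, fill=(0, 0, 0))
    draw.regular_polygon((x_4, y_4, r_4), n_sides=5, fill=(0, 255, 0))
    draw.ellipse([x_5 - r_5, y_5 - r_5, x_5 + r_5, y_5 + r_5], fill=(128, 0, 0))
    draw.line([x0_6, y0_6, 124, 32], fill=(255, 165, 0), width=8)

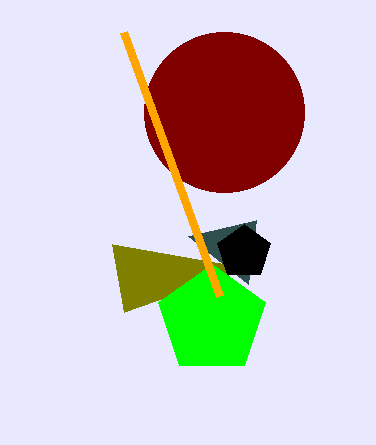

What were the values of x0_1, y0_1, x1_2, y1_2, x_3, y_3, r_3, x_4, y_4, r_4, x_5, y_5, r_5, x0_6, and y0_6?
x0_1 = 112, y0_1 = 244, x1_2 = 248, y1_2 = 284, x_3 = 244, y_3 = 252, r_3 = 28, x_4 = 212, y_4 = 320, r_4 = 56, x_5 = 224, y_5 = 112, r_5 = 80, x0_6 = 220, y0_6 = 296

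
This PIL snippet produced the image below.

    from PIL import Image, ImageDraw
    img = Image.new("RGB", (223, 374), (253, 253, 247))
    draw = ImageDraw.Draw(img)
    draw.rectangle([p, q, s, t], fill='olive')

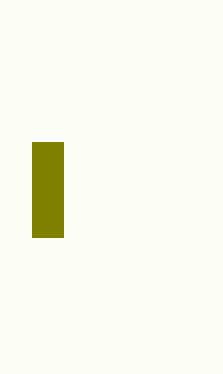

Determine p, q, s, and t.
p = 32, q = 142, s = 63, t = 237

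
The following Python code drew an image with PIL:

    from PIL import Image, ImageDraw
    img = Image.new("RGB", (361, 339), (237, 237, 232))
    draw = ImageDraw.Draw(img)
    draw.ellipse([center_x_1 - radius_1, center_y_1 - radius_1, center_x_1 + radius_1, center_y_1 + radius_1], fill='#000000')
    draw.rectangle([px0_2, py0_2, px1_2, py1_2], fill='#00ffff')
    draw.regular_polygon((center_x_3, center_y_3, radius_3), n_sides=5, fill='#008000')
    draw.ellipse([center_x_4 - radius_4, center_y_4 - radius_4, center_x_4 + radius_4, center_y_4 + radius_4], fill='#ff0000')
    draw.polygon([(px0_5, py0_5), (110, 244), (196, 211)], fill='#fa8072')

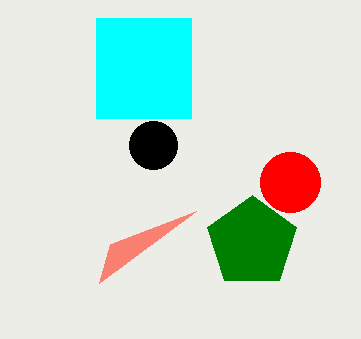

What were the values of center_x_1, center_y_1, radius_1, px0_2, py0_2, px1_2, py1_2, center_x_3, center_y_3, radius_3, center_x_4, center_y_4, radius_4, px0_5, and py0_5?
center_x_1 = 153, center_y_1 = 145, radius_1 = 24, px0_2 = 96, py0_2 = 18, px1_2 = 191, py1_2 = 118, center_x_3 = 252, center_y_3 = 242, radius_3 = 47, center_x_4 = 290, center_y_4 = 182, radius_4 = 30, px0_5 = 99, py0_5 = 283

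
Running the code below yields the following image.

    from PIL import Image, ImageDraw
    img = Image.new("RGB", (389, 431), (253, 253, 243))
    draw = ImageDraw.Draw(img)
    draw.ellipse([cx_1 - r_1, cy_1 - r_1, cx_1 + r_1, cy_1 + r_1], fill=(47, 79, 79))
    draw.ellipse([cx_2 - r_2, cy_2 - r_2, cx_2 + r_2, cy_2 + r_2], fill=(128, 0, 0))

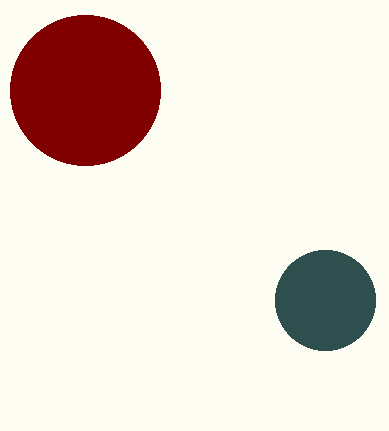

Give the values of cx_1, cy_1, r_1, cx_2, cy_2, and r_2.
cx_1 = 325
cy_1 = 300
r_1 = 50
cx_2 = 85
cy_2 = 90
r_2 = 75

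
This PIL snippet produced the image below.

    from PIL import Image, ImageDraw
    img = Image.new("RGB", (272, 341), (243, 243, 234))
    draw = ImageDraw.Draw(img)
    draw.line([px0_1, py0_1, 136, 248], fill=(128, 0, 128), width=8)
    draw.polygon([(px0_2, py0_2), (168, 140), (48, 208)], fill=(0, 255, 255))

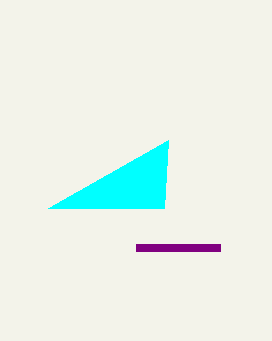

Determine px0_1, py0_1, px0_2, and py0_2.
px0_1 = 220
py0_1 = 248
px0_2 = 164
py0_2 = 208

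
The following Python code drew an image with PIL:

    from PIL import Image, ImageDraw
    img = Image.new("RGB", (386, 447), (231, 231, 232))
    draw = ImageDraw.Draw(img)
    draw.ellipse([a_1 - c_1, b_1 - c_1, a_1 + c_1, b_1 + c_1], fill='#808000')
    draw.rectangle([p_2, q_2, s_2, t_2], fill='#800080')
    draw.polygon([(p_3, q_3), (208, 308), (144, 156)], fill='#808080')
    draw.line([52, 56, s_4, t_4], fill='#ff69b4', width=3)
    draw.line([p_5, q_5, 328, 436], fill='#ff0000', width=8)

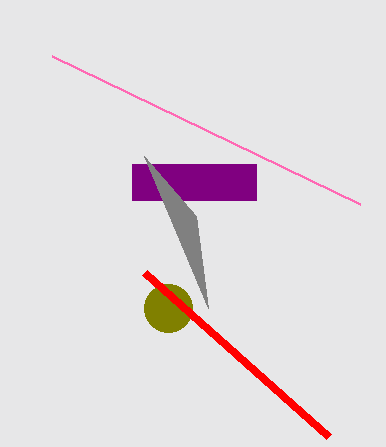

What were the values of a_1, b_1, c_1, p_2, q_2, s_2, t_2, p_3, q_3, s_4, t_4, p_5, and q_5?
a_1 = 168, b_1 = 308, c_1 = 24, p_2 = 132, q_2 = 164, s_2 = 256, t_2 = 200, p_3 = 196, q_3 = 216, s_4 = 360, t_4 = 204, p_5 = 144, q_5 = 272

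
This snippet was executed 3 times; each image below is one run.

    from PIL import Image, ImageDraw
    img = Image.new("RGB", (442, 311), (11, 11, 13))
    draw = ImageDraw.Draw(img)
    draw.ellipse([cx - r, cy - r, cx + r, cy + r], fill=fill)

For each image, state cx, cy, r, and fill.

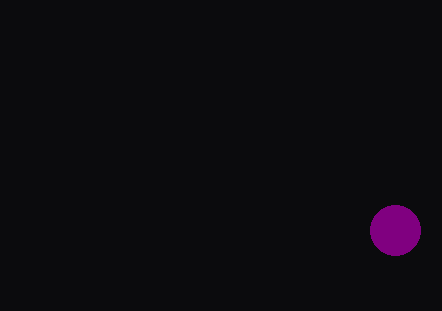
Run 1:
cx = 395
cy = 230
r = 25
fill = 'purple'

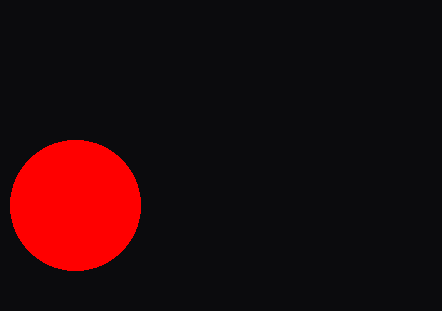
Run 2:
cx = 75, cy = 205, r = 65, fill = 'red'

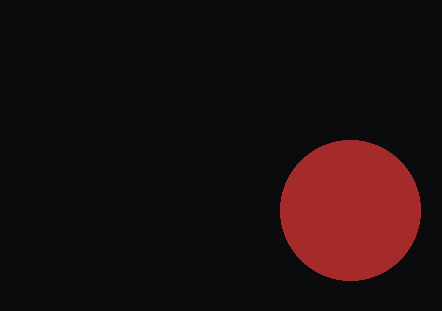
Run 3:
cx = 350, cy = 210, r = 70, fill = 'brown'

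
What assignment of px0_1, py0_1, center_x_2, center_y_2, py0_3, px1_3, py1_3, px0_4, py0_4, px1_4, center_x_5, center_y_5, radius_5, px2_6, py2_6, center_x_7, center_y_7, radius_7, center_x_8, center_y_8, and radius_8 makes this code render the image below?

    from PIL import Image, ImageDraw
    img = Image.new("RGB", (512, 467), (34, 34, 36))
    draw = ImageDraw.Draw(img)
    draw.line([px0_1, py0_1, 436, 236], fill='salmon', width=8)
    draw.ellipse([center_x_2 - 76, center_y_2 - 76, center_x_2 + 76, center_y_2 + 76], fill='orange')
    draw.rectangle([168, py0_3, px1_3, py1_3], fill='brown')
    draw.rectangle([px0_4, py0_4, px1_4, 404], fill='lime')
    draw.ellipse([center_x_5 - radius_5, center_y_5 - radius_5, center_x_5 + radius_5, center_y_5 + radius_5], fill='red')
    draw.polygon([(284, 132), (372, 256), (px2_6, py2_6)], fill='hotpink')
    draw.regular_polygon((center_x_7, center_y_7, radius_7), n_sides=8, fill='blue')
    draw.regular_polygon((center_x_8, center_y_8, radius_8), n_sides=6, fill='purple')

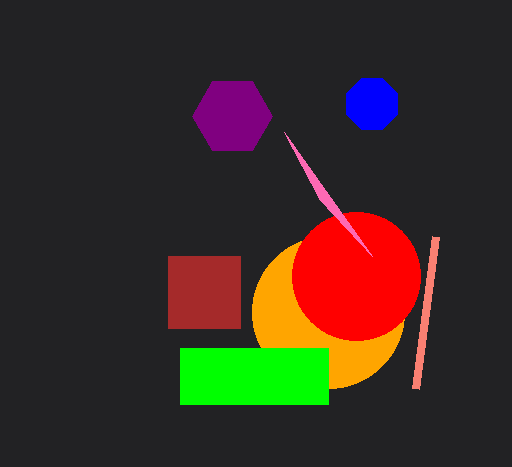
px0_1 = 416; py0_1 = 388; center_x_2 = 328; center_y_2 = 312; py0_3 = 256; px1_3 = 240; py1_3 = 328; px0_4 = 180; py0_4 = 348; px1_4 = 328; center_x_5 = 356; center_y_5 = 276; radius_5 = 64; px2_6 = 320; py2_6 = 200; center_x_7 = 372; center_y_7 = 104; radius_7 = 28; center_x_8 = 232; center_y_8 = 116; radius_8 = 40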